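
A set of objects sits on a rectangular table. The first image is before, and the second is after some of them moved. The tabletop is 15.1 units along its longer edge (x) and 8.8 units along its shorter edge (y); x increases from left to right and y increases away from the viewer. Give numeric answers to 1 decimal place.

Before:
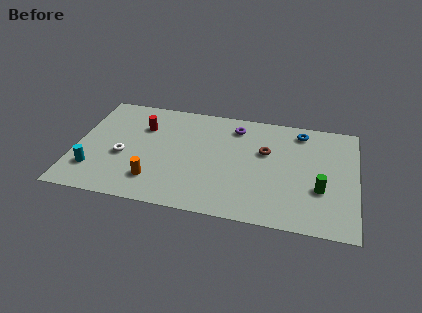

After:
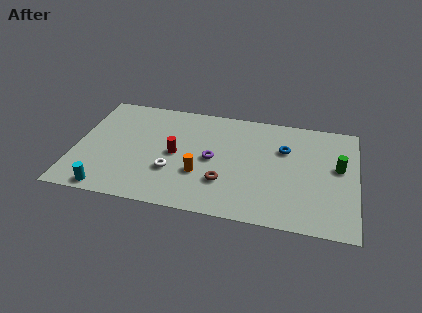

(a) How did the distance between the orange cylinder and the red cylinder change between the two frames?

-2.4

The distance was about 4.3 in the first image and 1.9 in the second, so they moved 2.4 units closer together.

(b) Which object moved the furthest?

the brown torus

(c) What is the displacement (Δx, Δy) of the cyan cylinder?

(0.9, -1.4)

The cyan cylinder started near (1.1, 2.2) and ended near (2.0, 0.8).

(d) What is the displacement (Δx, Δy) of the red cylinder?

(1.9, -1.9)

The red cylinder started near (3.5, 6.2) and ended near (5.4, 4.3).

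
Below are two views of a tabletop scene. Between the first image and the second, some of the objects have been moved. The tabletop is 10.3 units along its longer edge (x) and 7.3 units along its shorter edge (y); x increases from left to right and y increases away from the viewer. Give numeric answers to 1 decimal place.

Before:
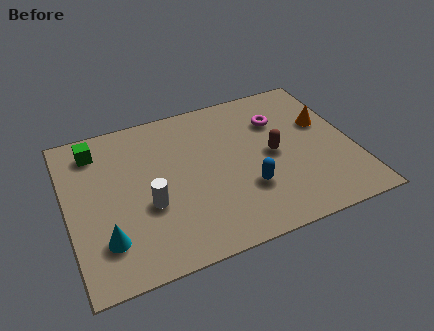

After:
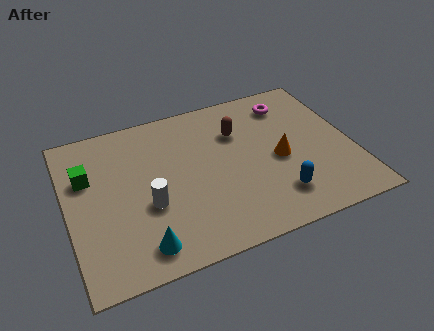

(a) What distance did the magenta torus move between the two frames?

0.9

The magenta torus was near (7.8, 5.2) before and (8.3, 5.9) after, so it travelled √(0.5² + 0.7²) ≈ 0.9 units.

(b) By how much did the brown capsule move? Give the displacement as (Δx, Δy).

(-1.1, 1.5)

The brown capsule was at about (7.4, 3.6) and moved to about (6.3, 5.1).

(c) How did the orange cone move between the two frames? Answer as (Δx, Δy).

(-1.8, -1.2)

The orange cone started near (9.4, 4.5) and ended near (7.6, 3.3).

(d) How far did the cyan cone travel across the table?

1.4

From (1.2, 1.8) to (2.4, 1.1), the cyan cone covered √(1.2² + 0.7²) ≈ 1.4 units.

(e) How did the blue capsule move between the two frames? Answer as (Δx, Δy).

(1.0, -0.7)

The blue capsule was at about (6.3, 2.3) and moved to about (7.3, 1.6).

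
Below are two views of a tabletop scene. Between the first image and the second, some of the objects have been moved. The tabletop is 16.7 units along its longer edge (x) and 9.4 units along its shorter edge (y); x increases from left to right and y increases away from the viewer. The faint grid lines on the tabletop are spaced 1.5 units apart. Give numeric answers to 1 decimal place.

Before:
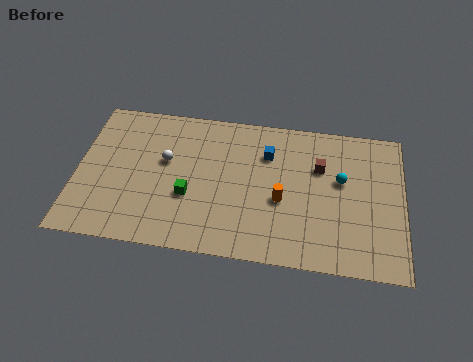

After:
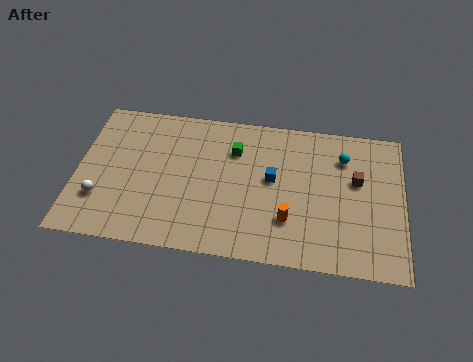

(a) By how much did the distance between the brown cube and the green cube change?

-0.8

They were about 7.2 units apart before and 6.4 after — 0.8 units closer together.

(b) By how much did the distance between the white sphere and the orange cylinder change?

+3.4

The distance was about 6.2 in the first image and 9.6 in the second, so they moved 3.4 units further apart.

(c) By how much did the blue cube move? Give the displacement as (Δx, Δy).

(0.3, -1.6)

From the two frames, the blue cube sits at roughly (9.7, 6.8) before and (10.0, 5.2) after.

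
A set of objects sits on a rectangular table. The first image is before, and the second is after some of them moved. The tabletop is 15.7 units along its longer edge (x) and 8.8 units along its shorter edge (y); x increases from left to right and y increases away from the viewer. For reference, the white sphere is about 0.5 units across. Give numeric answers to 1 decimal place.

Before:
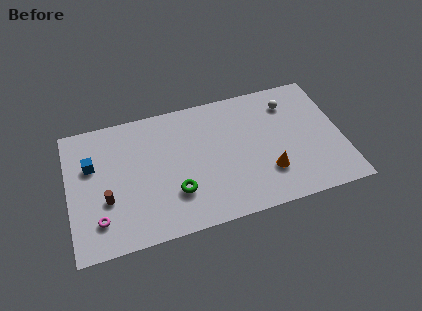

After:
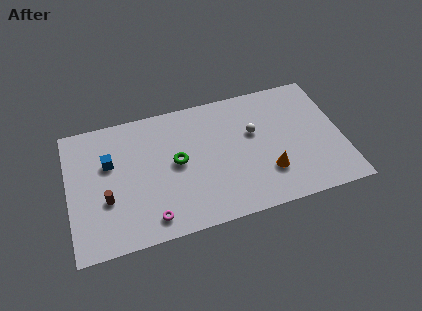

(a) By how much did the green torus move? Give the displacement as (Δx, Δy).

(0.2, 2.0)

The green torus was at about (6.0, 2.6) and moved to about (6.2, 4.6).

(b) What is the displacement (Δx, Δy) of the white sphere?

(-2.2, -1.5)

From the two frames, the white sphere sits at roughly (12.9, 6.9) before and (10.7, 5.4) after.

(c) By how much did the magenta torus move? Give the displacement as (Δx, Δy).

(2.9, -0.7)

From the two frames, the magenta torus sits at roughly (1.6, 2.0) before and (4.5, 1.3) after.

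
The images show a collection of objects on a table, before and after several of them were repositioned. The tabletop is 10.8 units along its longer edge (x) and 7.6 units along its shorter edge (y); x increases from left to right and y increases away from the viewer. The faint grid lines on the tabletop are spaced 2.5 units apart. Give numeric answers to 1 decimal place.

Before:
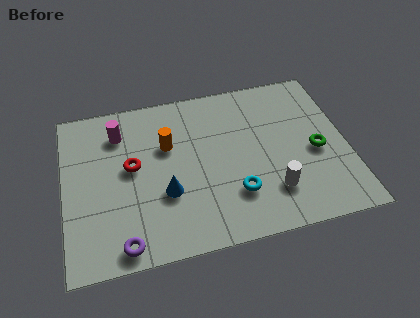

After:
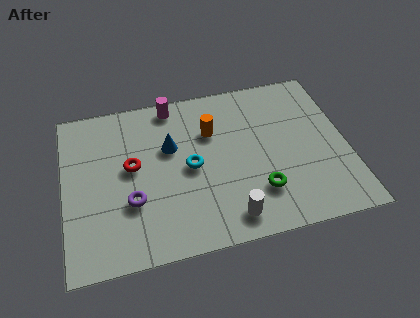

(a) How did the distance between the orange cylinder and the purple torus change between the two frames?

-0.4

Before: roughly 4.5 units apart; after: 4.1. That's 0.4 units closer together.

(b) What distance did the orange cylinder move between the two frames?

1.7

From (4.0, 4.9) to (5.7, 5.2), the orange cylinder covered √(1.7² + 0.3²) ≈ 1.7 units.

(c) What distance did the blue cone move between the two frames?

2.1

The blue cone was near (3.8, 2.7) before and (4.1, 4.8) after, so it travelled √(0.3² + 2.1²) ≈ 2.1 units.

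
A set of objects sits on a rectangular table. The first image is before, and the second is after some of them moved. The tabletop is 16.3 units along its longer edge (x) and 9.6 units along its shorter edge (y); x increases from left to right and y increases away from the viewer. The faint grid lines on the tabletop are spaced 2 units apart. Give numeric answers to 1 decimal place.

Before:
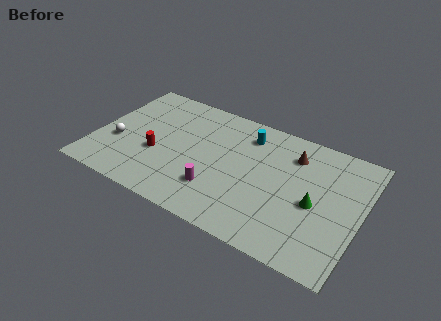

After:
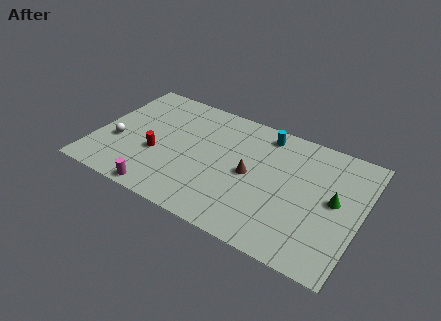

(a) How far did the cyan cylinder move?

1.2

The cyan cylinder moved from about (9.0, 7.7) to (10.0, 8.3), a distance of √(1.0² + 0.6²) ≈ 1.2.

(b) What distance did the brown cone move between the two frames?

3.5

The brown cone was near (11.9, 7.4) before and (9.6, 4.7) after, so it travelled √(2.3² + 2.7²) ≈ 3.5 units.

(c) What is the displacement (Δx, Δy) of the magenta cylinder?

(-3.2, -1.8)

From the two frames, the magenta cylinder sits at roughly (7.8, 2.6) before and (4.6, 0.8) after.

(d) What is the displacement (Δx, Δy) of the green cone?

(1.1, 0.8)

From the two frames, the green cone sits at roughly (13.6, 4.3) before and (14.7, 5.1) after.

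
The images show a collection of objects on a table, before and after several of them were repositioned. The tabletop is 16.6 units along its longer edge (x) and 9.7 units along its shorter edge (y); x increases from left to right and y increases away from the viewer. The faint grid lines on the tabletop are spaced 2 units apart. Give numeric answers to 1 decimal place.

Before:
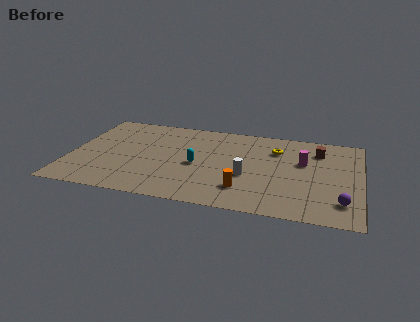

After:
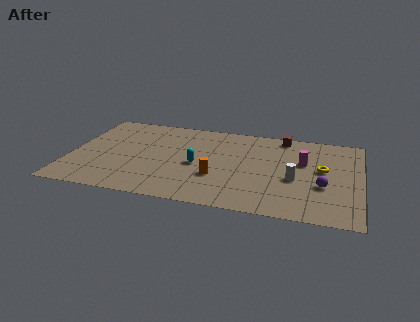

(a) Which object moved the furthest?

the yellow torus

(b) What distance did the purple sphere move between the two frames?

1.9

The purple sphere was near (15.6, 2.1) before and (14.5, 3.6) after, so it travelled √(1.1² + 1.5²) ≈ 1.9 units.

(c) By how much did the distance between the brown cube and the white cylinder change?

-0.6

Before: roughly 5.4 units apart; after: 4.8. That's 0.6 units closer together.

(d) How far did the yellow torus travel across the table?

3.2

The yellow torus was near (11.7, 7.1) before and (14.4, 5.4) after, so it travelled √(2.7² + 1.7²) ≈ 3.2 units.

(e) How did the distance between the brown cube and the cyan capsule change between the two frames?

-1.1

Before: roughly 7.5 units apart; after: 6.4. That's 1.1 units closer together.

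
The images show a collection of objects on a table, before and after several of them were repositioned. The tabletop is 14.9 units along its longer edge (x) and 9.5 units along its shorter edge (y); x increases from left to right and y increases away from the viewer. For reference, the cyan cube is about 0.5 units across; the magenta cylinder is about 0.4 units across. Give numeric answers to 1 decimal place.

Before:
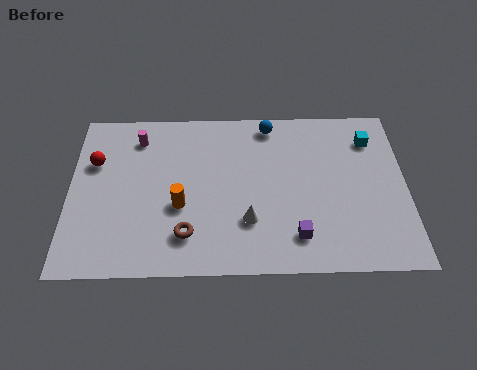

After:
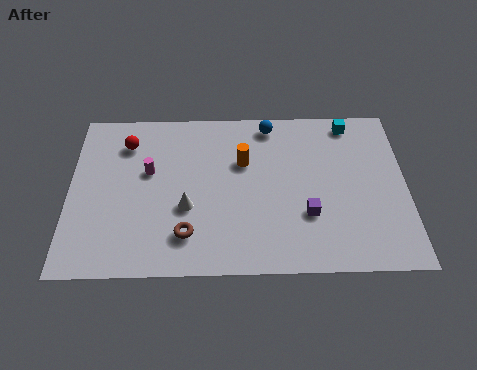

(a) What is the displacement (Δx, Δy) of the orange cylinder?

(2.8, 2.5)

From the two frames, the orange cylinder sits at roughly (4.9, 3.7) before and (7.7, 6.2) after.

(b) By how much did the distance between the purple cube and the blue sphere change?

-1.1

The distance was about 6.6 in the first image and 5.5 in the second, so they moved 1.1 units closer together.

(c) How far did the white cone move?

2.8

From (7.9, 2.8) to (5.2, 3.6), the white cone covered √(2.7² + 0.8²) ≈ 2.8 units.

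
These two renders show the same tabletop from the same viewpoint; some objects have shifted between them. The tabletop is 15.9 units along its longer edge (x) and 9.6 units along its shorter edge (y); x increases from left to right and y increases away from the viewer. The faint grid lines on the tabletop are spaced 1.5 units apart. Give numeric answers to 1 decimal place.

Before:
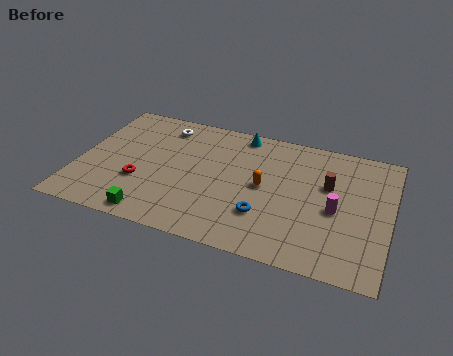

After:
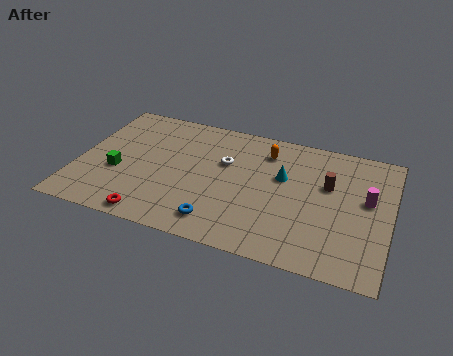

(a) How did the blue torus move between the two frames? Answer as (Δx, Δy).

(-2.2, -1.2)

The blue torus was at about (9.7, 2.8) and moved to about (7.5, 1.6).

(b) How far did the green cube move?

3.4

The green cube was near (4.2, 1.0) before and (2.1, 3.7) after, so it travelled √(2.1² + 2.7²) ≈ 3.4 units.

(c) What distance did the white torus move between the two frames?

3.9

From (4.0, 8.0) to (7.4, 6.1), the white torus covered √(3.4² + 1.9²) ≈ 3.9 units.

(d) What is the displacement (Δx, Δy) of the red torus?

(0.9, -2.4)

From the two frames, the red torus sits at roughly (3.3, 3.3) before and (4.2, 0.9) after.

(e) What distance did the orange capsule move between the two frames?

2.7

The orange capsule was near (9.5, 4.9) before and (9.4, 7.6) after, so it travelled √(0.1² + 2.7²) ≈ 2.7 units.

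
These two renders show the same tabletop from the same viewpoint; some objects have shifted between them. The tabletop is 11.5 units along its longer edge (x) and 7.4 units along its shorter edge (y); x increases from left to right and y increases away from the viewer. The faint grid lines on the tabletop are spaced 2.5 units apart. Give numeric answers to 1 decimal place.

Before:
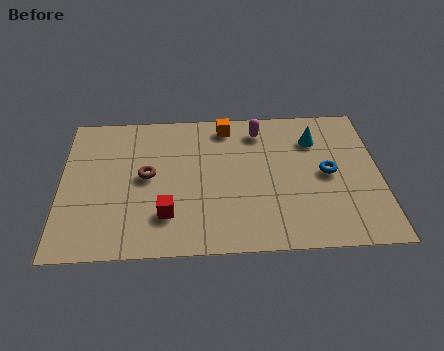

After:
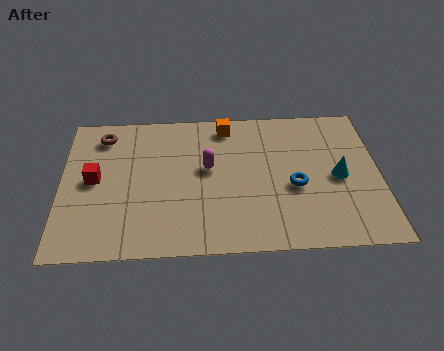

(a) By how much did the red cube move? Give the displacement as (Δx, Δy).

(-2.6, 1.9)

The red cube started near (3.8, 1.9) and ended near (1.2, 3.8).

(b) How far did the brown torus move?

2.7

The brown torus was near (3.1, 3.9) before and (1.5, 6.1) after, so it travelled √(1.6² + 2.2²) ≈ 2.7 units.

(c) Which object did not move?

the orange cube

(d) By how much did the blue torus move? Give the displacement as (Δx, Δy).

(-1.2, -0.6)

The blue torus started near (9.6, 3.7) and ended near (8.4, 3.1).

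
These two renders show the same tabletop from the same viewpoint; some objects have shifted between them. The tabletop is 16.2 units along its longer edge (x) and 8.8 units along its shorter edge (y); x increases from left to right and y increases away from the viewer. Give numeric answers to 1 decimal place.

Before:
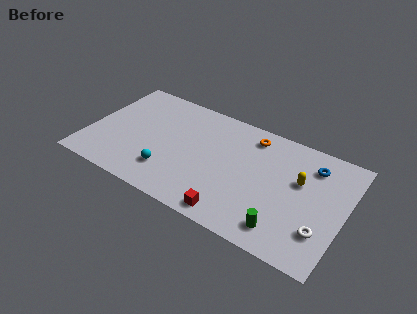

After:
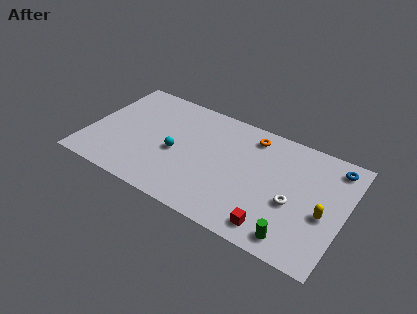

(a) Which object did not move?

the orange torus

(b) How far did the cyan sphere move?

1.7

The cyan sphere was near (5.4, 2.2) before and (5.6, 3.9) after, so it travelled √(0.2² + 1.7²) ≈ 1.7 units.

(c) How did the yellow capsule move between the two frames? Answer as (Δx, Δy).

(1.7, -1.7)

The yellow capsule started near (13.3, 5.4) and ended near (15.0, 3.7).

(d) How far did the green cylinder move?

0.8

The green cylinder moved from about (12.8, 1.5) to (13.5, 1.2), a distance of √(0.7² + 0.3²) ≈ 0.8.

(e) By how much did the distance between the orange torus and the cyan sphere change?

-1.3

The distance was about 6.9 in the first image and 5.6 in the second, so they moved 1.3 units closer together.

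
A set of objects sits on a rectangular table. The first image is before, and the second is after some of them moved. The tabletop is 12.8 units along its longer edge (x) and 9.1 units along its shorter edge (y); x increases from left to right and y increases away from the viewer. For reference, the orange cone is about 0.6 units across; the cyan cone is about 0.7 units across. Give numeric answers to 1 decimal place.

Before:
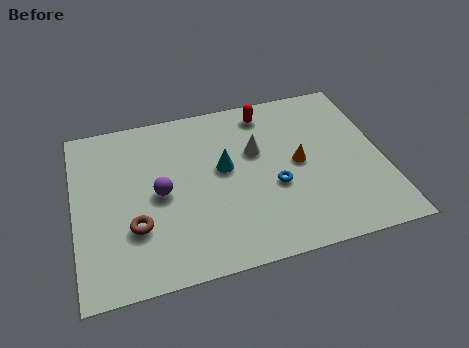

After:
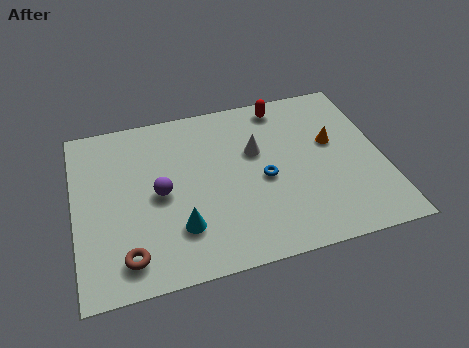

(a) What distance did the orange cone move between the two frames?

1.7

From (9.3, 4.6) to (10.8, 5.4), the orange cone covered √(1.5² + 0.8²) ≈ 1.7 units.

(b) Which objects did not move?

the purple sphere and the white cone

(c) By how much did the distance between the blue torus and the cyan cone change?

+1.5

They were about 2.5 units apart before and 4.0 after — 1.5 units further apart.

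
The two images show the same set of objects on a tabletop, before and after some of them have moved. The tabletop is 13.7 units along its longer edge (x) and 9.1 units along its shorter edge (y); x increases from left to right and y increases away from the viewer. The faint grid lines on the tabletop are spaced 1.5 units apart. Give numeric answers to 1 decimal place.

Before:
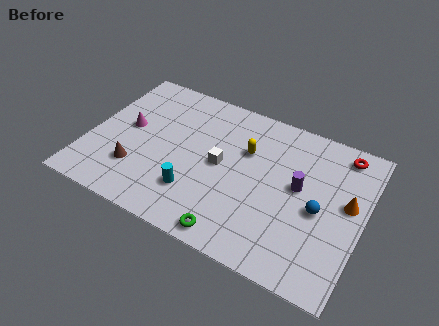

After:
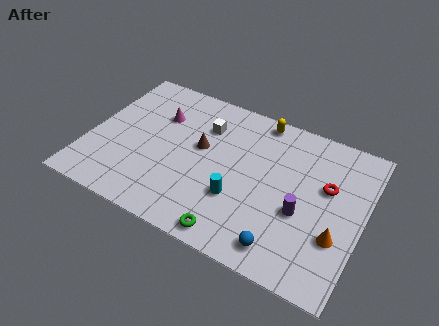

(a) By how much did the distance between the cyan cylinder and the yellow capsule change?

+1.0

Before: roughly 4.2 units apart; after: 5.2. That's 1.0 units further apart.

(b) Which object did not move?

the green torus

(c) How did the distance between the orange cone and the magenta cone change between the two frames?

-1.1

The distance was about 11.1 in the first image and 10.0 in the second, so they moved 1.1 units closer together.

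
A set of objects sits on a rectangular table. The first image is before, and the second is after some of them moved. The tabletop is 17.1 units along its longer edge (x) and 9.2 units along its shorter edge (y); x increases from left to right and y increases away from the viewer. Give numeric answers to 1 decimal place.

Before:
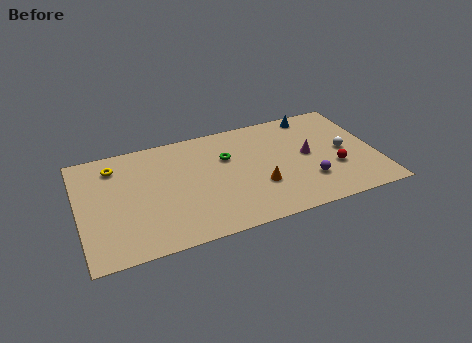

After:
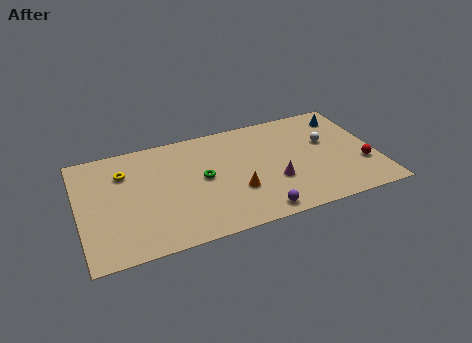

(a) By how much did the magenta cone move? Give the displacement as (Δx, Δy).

(-2.1, -1.6)

The magenta cone started near (13.2, 4.8) and ended near (11.1, 3.2).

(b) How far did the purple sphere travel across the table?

3.5

From (13.0, 2.6) to (9.9, 1.0), the purple sphere covered √(3.1² + 1.6²) ≈ 3.5 units.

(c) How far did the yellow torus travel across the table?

0.9

The yellow torus moved from about (2.2, 7.4) to (2.7, 6.7), a distance of √(0.5² + 0.7²) ≈ 0.9.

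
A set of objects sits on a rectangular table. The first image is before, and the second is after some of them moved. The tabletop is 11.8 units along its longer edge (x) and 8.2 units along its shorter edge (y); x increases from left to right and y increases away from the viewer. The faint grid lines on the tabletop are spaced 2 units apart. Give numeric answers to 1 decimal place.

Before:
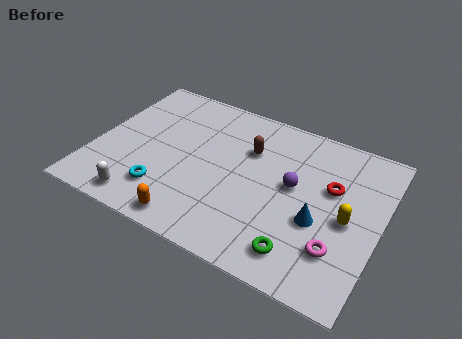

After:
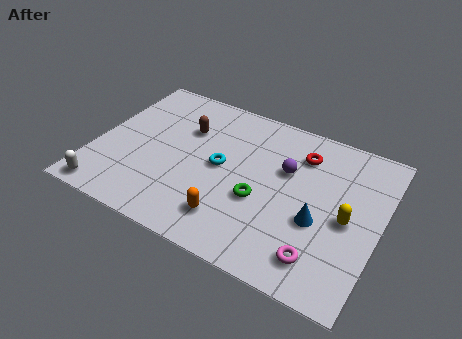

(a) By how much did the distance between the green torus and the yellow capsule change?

+0.7

Before: roughly 2.9 units apart; after: 3.6. That's 0.7 units further apart.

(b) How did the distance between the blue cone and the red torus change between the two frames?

+1.4

The distance was about 1.9 in the first image and 3.3 in the second, so they moved 1.4 units further apart.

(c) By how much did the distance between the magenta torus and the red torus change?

+2.0

The distance was about 3.0 in the first image and 5.0 in the second, so they moved 2.0 units further apart.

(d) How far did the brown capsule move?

2.7

The brown capsule moved from about (6.2, 5.6) to (3.5, 5.6), a distance of √(2.7² + 0.0²) ≈ 2.7.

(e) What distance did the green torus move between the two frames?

2.6

From (8.9, 1.4) to (7.0, 3.2), the green torus covered √(1.9² + 1.8²) ≈ 2.6 units.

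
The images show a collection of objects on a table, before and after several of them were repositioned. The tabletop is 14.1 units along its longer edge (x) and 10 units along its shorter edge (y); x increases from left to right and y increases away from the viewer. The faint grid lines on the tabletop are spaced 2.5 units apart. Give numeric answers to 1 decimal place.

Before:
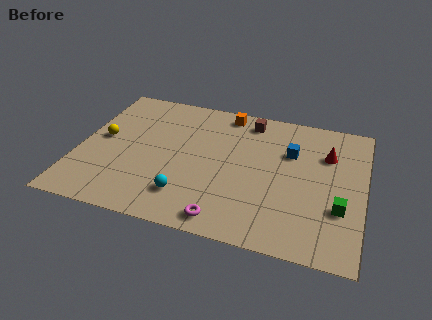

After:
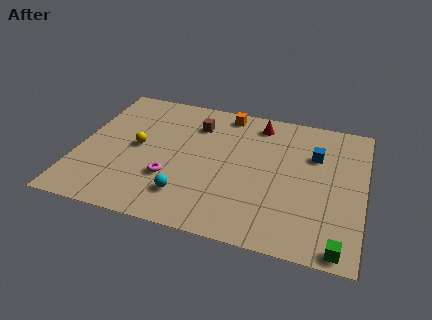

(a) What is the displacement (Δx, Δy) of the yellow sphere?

(1.8, -0.2)

The yellow sphere was at about (1.1, 5.3) and moved to about (2.9, 5.1).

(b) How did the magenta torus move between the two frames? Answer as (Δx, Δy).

(-2.9, 2.1)

The magenta torus started near (7.6, 1.1) and ended near (4.7, 3.2).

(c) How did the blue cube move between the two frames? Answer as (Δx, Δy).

(1.2, 0.1)

The blue cube was at about (10.4, 6.7) and moved to about (11.6, 6.8).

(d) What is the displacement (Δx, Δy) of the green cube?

(0.1, -2.5)

The green cube was at about (13.0, 3.3) and moved to about (13.1, 0.8).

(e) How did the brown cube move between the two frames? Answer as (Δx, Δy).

(-2.6, -1.0)

The brown cube was at about (8.2, 8.6) and moved to about (5.6, 7.6).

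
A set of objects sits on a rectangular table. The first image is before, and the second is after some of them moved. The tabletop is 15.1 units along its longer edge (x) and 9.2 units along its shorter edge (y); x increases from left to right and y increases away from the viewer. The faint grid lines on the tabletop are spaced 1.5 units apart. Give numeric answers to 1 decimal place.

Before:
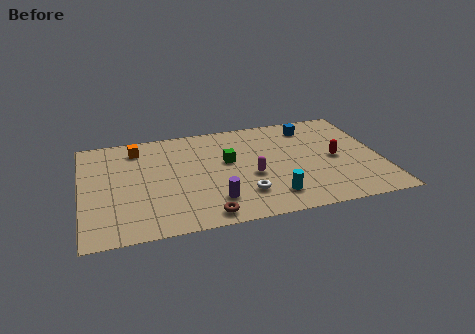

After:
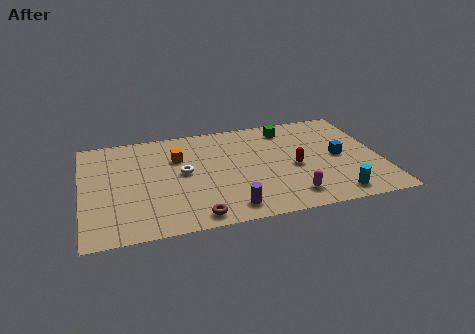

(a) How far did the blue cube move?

3.3

From (11.8, 7.6) to (13.0, 4.5), the blue cube covered √(1.2² + 3.1²) ≈ 3.3 units.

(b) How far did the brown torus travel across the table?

0.5

From (6.0, 1.0) to (5.5, 1.0), the brown torus covered √(0.5² + 0.0²) ≈ 0.5 units.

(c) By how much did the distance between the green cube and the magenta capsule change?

+4.2

They were about 1.9 units apart before and 6.1 after — 4.2 units further apart.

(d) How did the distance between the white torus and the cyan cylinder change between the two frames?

+6.8

Before: roughly 1.5 units apart; after: 8.3. That's 6.8 units further apart.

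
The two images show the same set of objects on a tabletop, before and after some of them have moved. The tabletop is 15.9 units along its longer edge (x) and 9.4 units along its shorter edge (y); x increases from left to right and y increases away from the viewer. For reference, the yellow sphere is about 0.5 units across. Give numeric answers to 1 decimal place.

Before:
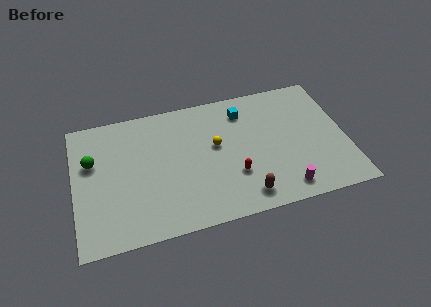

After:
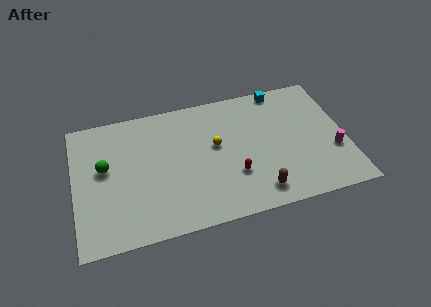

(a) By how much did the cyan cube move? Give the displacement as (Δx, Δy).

(2.3, 1.1)

The cyan cube was at about (10.1, 7.5) and moved to about (12.4, 8.6).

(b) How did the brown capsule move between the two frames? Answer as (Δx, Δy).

(0.8, 0.1)

The brown capsule was at about (9.7, 1.4) and moved to about (10.5, 1.5).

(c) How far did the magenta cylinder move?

3.7

The magenta cylinder moved from about (12.0, 1.3) to (15.1, 3.3), a distance of √(3.1² + 2.0²) ≈ 3.7.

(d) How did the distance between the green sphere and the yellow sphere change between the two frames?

-0.7

The distance was about 7.2 in the first image and 6.5 in the second, so they moved 0.7 units closer together.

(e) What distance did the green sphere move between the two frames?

0.9

The green sphere moved from about (1.1, 6.0) to (1.8, 5.4), a distance of √(0.7² + 0.6²) ≈ 0.9.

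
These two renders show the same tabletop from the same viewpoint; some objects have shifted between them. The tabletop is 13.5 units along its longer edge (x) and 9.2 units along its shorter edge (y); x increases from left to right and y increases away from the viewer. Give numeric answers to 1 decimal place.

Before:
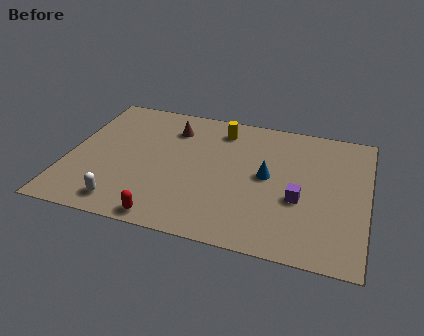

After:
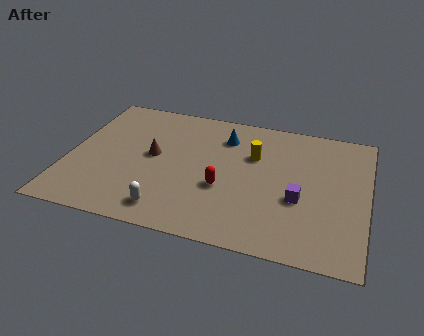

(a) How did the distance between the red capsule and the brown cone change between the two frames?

-2.7

The distance was about 6.3 in the first image and 3.6 in the second, so they moved 2.7 units closer together.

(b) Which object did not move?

the purple cube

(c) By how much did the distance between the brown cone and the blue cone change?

-1.3

They were about 5.1 units apart before and 3.8 after — 1.3 units closer together.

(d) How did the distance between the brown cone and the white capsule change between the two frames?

-2.4

They were about 6.0 units apart before and 3.6 after — 2.4 units closer together.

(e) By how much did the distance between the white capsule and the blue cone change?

-1.0

The distance was about 7.1 in the first image and 6.1 in the second, so they moved 1.0 units closer together.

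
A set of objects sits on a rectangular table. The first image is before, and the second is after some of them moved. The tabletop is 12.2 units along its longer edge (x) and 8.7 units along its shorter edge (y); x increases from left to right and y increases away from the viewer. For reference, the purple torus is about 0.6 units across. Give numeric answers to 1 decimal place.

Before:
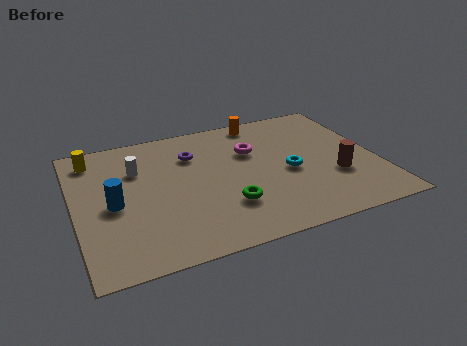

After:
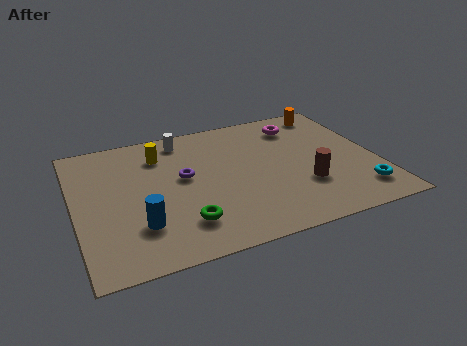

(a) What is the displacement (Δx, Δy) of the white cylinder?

(2.0, 1.5)

From the two frames, the white cylinder sits at roughly (2.6, 6.0) before and (4.6, 7.5) after.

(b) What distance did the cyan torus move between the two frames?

3.4

From (8.6, 3.9) to (11.2, 1.7), the cyan torus covered √(2.6² + 2.2²) ≈ 3.4 units.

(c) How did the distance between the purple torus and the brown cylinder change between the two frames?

-1.3

Before: roughly 6.4 units apart; after: 5.1. That's 1.3 units closer together.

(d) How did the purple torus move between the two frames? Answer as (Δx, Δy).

(-0.5, -1.4)

The purple torus started near (4.9, 6.3) and ended near (4.4, 4.9).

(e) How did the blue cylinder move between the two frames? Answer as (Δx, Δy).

(0.9, -1.6)

The blue cylinder started near (1.5, 4.0) and ended near (2.4, 2.4).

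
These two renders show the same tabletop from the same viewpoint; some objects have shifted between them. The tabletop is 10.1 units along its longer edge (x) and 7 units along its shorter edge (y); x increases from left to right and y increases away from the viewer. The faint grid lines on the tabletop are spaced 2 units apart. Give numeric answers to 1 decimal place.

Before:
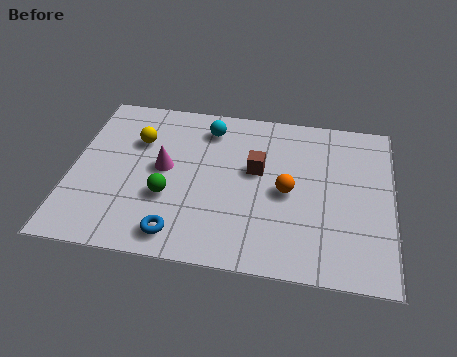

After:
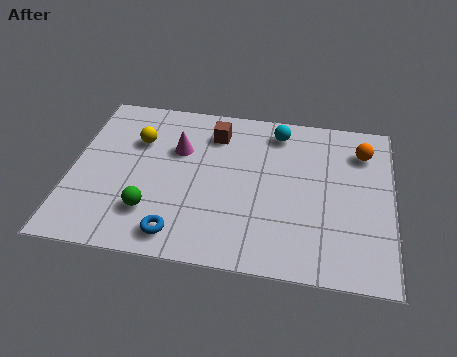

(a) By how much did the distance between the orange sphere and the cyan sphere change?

-0.8

The distance was about 3.5 in the first image and 2.7 in the second, so they moved 0.8 units closer together.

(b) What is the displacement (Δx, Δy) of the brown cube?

(-1.4, 1.4)

The brown cube was at about (5.8, 4.1) and moved to about (4.4, 5.5).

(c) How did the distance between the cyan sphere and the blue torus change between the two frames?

+0.9

Before: roughly 4.8 units apart; after: 5.7. That's 0.9 units further apart.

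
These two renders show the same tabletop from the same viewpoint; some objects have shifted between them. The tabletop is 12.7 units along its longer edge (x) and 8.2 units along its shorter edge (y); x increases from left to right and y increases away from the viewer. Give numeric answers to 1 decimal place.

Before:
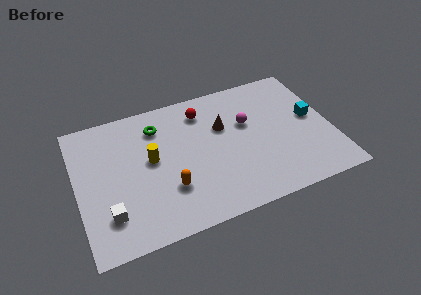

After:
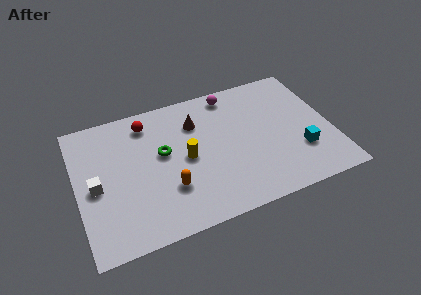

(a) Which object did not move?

the orange capsule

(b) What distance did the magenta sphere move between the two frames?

2.2

The magenta sphere moved from about (8.6, 5.1) to (8.0, 7.2), a distance of √(0.6² + 2.1²) ≈ 2.2.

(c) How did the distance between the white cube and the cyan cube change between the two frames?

-0.5

They were about 10.7 units apart before and 10.2 after — 0.5 units closer together.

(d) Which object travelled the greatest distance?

the red sphere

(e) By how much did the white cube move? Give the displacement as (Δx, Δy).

(-0.5, 1.8)

The white cube was at about (1.4, 2.0) and moved to about (0.9, 3.8).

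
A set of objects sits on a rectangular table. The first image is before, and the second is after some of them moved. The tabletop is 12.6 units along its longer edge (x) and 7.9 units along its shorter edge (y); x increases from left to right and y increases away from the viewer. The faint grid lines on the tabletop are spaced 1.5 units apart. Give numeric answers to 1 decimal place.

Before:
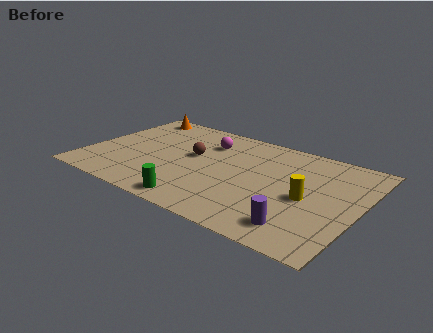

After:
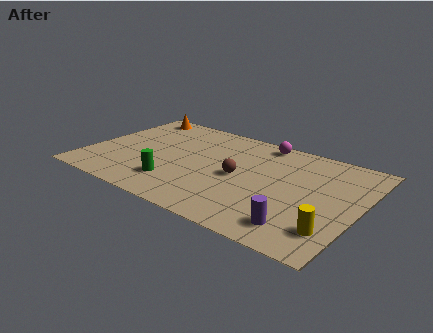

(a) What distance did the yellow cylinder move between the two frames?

2.3

The yellow cylinder was near (10.3, 3.6) before and (11.7, 1.8) after, so it travelled √(1.4² + 1.8²) ≈ 2.3 units.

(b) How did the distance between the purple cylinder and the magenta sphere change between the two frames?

-0.5

The distance was about 6.8 in the first image and 6.3 in the second, so they moved 0.5 units closer together.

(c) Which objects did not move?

the orange cone and the purple cylinder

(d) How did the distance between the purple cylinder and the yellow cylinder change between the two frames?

-0.7

They were about 2.2 units apart before and 1.5 after — 0.7 units closer together.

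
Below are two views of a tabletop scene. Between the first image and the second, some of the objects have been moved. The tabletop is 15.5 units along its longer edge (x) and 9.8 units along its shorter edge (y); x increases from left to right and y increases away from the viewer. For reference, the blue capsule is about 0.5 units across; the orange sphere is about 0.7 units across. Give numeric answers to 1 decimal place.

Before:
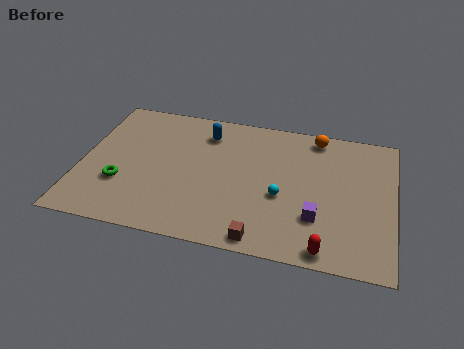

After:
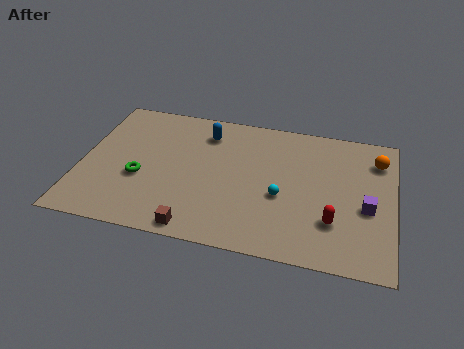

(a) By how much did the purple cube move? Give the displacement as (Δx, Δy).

(2.4, 1.2)

The purple cube was at about (11.8, 2.9) and moved to about (14.2, 4.1).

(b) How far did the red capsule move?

1.9

The red capsule moved from about (12.3, 0.9) to (12.6, 2.8), a distance of √(0.3² + 1.9²) ≈ 1.9.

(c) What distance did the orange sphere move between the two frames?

3.3

The orange sphere moved from about (11.5, 8.7) to (14.6, 7.6), a distance of √(3.1² + 1.1²) ≈ 3.3.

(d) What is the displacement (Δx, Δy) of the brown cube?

(-3.2, 0.0)

The brown cube started near (9.2, 0.9) and ended near (6.0, 0.9).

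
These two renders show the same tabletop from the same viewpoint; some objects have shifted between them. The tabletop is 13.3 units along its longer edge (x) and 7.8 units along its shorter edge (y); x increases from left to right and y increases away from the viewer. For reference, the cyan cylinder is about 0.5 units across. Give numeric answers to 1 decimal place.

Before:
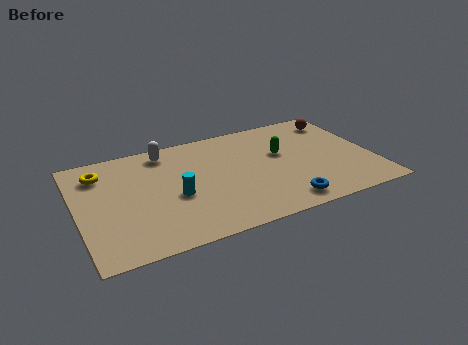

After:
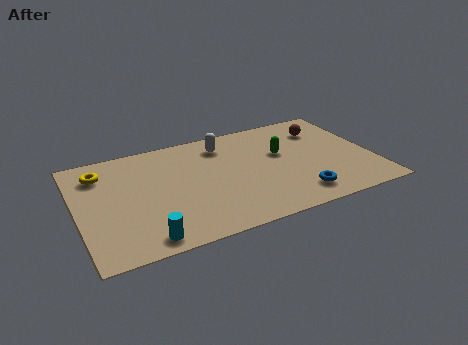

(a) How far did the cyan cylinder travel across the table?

2.9

From (4.3, 3.3) to (2.7, 0.9), the cyan cylinder covered √(1.6² + 2.4²) ≈ 2.9 units.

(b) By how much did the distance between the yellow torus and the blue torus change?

+0.4

The distance was about 9.2 in the first image and 9.6 in the second, so they moved 0.4 units further apart.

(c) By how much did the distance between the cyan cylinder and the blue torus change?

+1.8

Before: roughly 5.1 units apart; after: 6.9. That's 1.8 units further apart.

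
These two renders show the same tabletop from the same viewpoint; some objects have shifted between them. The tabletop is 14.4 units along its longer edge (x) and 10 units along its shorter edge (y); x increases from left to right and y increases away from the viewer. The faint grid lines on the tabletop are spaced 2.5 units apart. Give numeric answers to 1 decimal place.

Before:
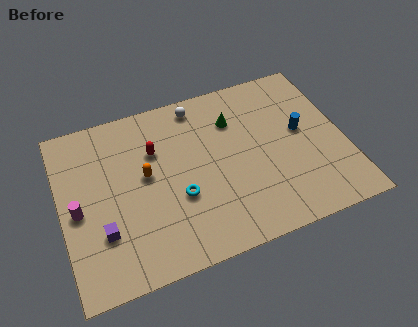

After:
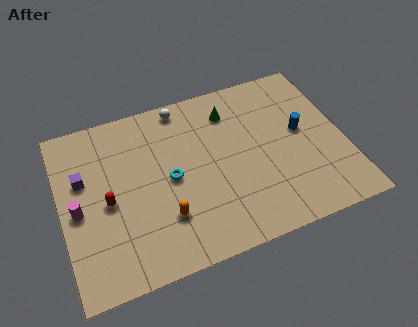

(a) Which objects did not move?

the blue cylinder and the magenta cylinder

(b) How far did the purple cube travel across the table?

3.4

From (1.9, 3.0) to (1.2, 6.3), the purple cube covered √(0.7² + 3.3²) ≈ 3.4 units.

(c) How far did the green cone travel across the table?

0.6

From (9.0, 7.3) to (8.9, 7.9), the green cone covered √(0.1² + 0.6²) ≈ 0.6 units.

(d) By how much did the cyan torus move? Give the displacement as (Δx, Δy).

(-0.3, 1.2)

From the two frames, the cyan torus sits at roughly (5.8, 3.7) before and (5.5, 4.9) after.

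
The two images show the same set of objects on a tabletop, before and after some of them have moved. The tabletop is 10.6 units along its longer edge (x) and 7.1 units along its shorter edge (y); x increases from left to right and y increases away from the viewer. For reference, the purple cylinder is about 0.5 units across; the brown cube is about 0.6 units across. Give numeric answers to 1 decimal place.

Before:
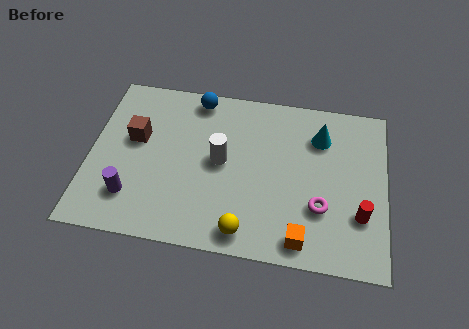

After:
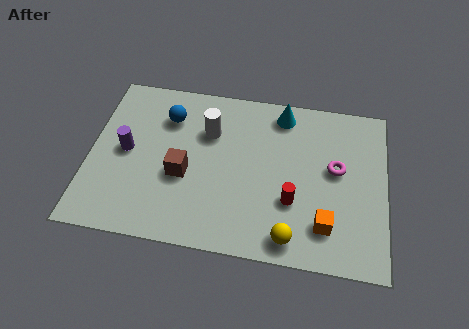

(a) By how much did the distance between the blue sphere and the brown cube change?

-0.5

Before: roughly 3.0 units apart; after: 2.5. That's 0.5 units closer together.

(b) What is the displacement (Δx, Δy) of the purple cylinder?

(-0.3, 1.9)

From the two frames, the purple cylinder sits at roughly (1.6, 1.7) before and (1.3, 3.6) after.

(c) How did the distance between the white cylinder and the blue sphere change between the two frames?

-1.2

Before: roughly 2.8 units apart; after: 1.6. That's 1.2 units closer together.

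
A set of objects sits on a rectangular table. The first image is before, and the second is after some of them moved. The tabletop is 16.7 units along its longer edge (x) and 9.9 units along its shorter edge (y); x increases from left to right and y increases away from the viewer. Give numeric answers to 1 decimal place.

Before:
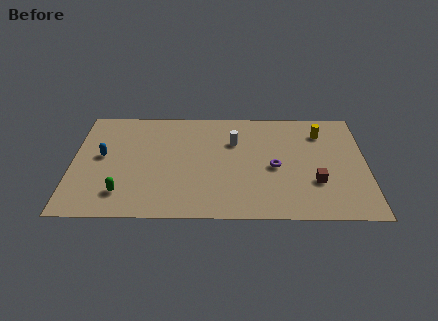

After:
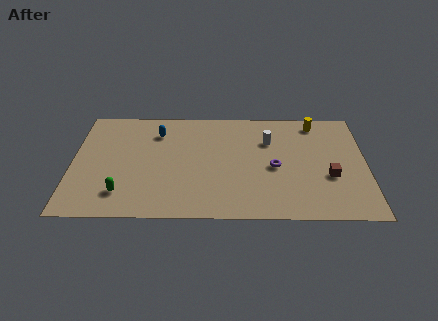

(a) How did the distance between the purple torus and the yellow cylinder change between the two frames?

+0.6

The distance was about 4.2 in the first image and 4.8 in the second, so they moved 0.6 units further apart.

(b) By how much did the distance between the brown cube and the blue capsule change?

-1.8

The distance was about 12.3 in the first image and 10.5 in the second, so they moved 1.8 units closer together.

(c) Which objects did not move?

the purple torus and the green capsule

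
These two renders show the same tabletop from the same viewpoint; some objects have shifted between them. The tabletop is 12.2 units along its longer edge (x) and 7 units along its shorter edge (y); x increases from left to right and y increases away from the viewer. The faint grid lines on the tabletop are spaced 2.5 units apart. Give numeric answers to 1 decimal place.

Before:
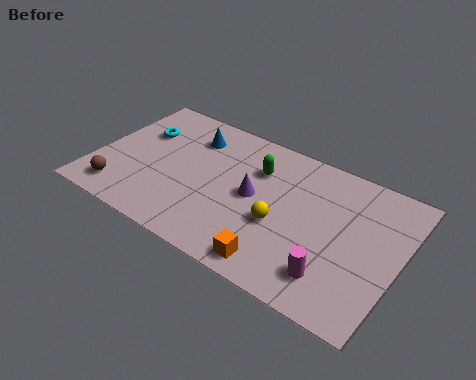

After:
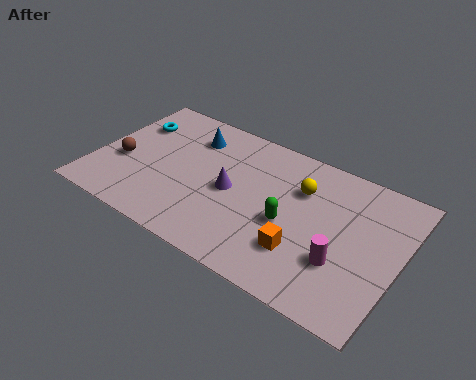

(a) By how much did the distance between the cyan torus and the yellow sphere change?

+0.6

Before: roughly 6.4 units apart; after: 7.0. That's 0.6 units further apart.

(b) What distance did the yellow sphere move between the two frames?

2.2

From (7.6, 2.8) to (8.1, 4.9), the yellow sphere covered √(0.5² + 2.1²) ≈ 2.2 units.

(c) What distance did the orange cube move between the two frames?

1.4

From (7.8, 0.9) to (8.6, 2.0), the orange cube covered √(0.8² + 1.1²) ≈ 1.4 units.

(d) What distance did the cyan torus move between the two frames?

0.5

From (1.5, 4.7) to (1.1, 5.0), the cyan torus covered √(0.4² + 0.3²) ≈ 0.5 units.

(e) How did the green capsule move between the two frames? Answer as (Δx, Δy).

(1.6, -2.0)

The green capsule started near (6.3, 5.0) and ended near (7.9, 3.0).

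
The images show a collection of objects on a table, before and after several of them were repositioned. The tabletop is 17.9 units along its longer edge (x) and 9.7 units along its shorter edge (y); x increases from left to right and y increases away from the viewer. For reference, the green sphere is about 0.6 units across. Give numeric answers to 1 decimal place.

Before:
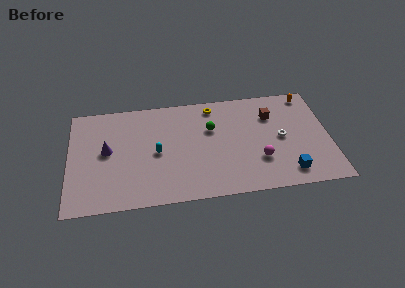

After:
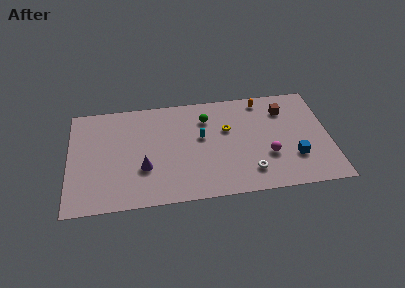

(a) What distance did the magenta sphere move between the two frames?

0.7

From (13.0, 3.0) to (13.6, 3.3), the magenta sphere covered √(0.6² + 0.3²) ≈ 0.7 units.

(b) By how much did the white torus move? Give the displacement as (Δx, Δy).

(-2.3, -2.8)

The white torus was at about (14.6, 4.8) and moved to about (12.3, 2.0).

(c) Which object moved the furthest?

the white torus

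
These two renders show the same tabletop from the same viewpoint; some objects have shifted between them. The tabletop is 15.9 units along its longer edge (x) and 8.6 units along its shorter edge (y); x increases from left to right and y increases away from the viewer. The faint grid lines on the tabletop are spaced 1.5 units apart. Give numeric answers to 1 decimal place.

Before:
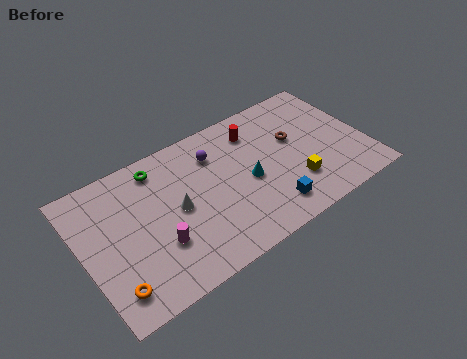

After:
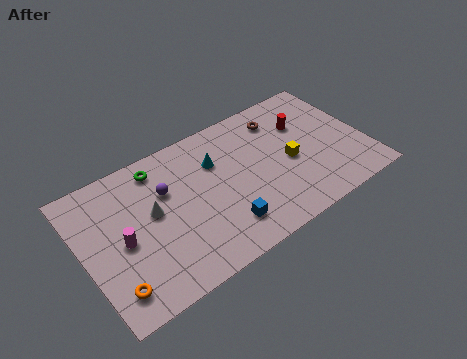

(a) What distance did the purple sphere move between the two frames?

3.0

From (7.7, 6.5) to (4.8, 5.7), the purple sphere covered √(2.9² + 0.8²) ≈ 3.0 units.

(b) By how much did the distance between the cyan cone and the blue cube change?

+1.7

Before: roughly 2.4 units apart; after: 4.1. That's 1.7 units further apart.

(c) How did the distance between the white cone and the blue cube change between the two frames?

-1.0

The distance was about 5.5 in the first image and 4.5 in the second, so they moved 1.0 units closer together.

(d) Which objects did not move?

the orange torus and the green torus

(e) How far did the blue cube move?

2.6

From (10.0, 1.6) to (7.4, 1.9), the blue cube covered √(2.6² + 0.3²) ≈ 2.6 units.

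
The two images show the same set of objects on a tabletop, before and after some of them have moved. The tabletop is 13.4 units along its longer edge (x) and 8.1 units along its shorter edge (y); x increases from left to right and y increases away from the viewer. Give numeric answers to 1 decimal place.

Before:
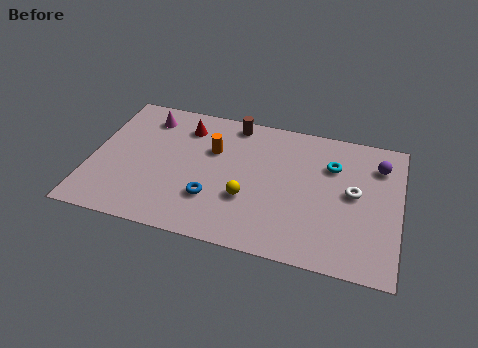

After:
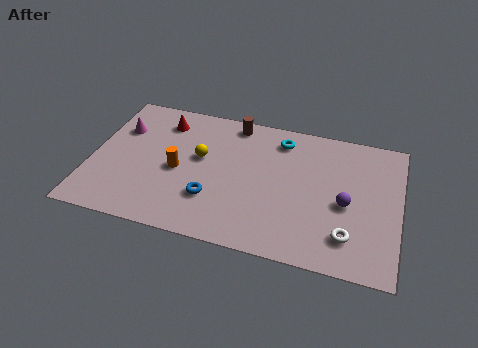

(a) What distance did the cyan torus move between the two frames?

2.5

The cyan torus was near (10.4, 5.7) before and (8.1, 6.7) after, so it travelled √(2.3² + 1.0²) ≈ 2.5 units.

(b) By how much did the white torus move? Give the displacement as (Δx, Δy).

(-0.1, -2.5)

The white torus started near (11.4, 4.3) and ended near (11.3, 1.8).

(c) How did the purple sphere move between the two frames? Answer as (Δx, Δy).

(-1.3, -2.6)

The purple sphere started near (12.4, 6.2) and ended near (11.1, 3.6).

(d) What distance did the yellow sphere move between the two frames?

2.9

The yellow sphere was near (6.9, 2.8) before and (4.7, 4.7) after, so it travelled √(2.2² + 1.9²) ≈ 2.9 units.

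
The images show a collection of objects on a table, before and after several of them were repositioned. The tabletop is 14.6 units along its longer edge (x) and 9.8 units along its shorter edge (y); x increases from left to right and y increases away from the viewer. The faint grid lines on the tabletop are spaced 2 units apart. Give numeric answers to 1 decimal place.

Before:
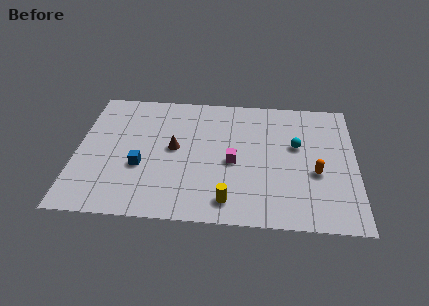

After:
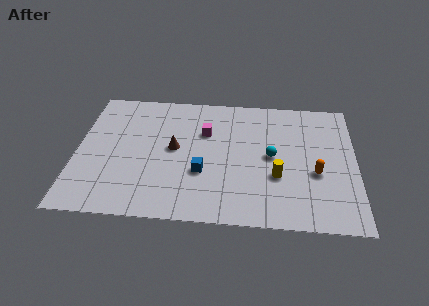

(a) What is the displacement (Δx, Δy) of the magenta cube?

(-1.5, 2.2)

The magenta cube started near (8.2, 4.4) and ended near (6.7, 6.6).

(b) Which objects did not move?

the brown cone and the orange capsule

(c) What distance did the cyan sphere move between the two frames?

1.6

The cyan sphere moved from about (11.5, 5.9) to (10.2, 5.0), a distance of √(1.3² + 0.9²) ≈ 1.6.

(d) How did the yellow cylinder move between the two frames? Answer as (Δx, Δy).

(2.5, 2.0)

From the two frames, the yellow cylinder sits at roughly (8.0, 1.5) before and (10.5, 3.5) after.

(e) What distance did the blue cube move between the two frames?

3.2

The blue cube was near (3.4, 3.7) before and (6.6, 3.5) after, so it travelled √(3.2² + 0.2²) ≈ 3.2 units.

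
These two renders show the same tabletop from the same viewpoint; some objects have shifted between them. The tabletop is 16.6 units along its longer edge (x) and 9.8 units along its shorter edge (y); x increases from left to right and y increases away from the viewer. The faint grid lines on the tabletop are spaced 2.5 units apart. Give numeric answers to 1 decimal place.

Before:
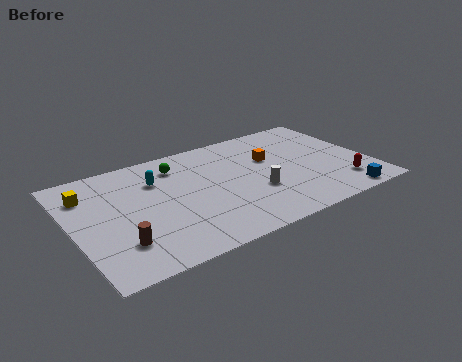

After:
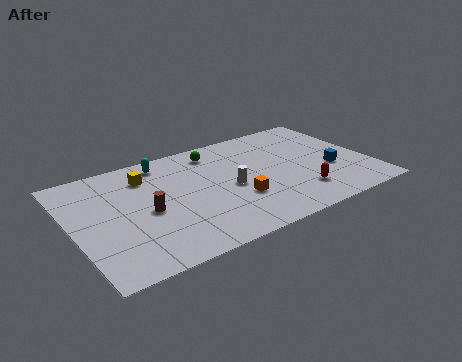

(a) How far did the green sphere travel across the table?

2.2

The green sphere moved from about (6.2, 7.8) to (8.4, 8.2), a distance of √(2.2² + 0.4²) ≈ 2.2.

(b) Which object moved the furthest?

the orange cube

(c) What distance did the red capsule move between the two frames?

2.4

From (14.7, 2.1) to (12.3, 2.3), the red capsule covered √(2.4² + 0.2²) ≈ 2.4 units.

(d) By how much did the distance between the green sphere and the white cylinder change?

-2.0

The distance was about 5.7 in the first image and 3.7 in the second, so they moved 2.0 units closer together.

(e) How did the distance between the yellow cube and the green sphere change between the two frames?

-1.1

The distance was about 5.1 in the first image and 4.0 in the second, so they moved 1.1 units closer together.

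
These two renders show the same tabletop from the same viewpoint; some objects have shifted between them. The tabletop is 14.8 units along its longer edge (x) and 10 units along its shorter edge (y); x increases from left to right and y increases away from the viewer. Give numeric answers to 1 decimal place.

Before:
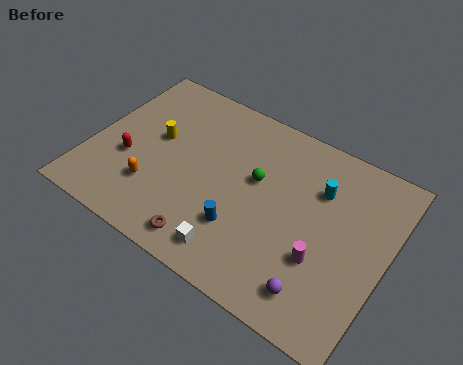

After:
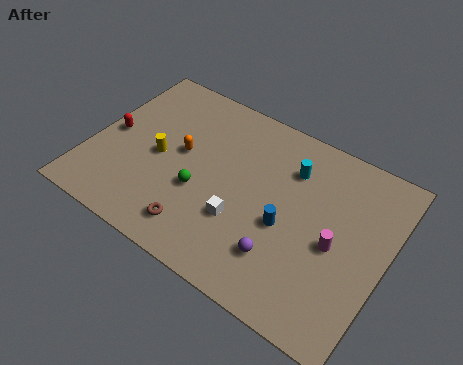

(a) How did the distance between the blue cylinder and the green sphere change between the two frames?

+1.3

They were about 3.0 units apart before and 4.3 after — 1.3 units further apart.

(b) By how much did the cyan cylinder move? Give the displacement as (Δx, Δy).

(-1.5, 0.4)

The cyan cylinder was at about (11.2, 7.0) and moved to about (9.7, 7.4).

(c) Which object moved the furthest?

the green sphere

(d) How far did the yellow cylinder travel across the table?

1.0

From (3.1, 5.7) to (3.4, 4.7), the yellow cylinder covered √(0.3² + 1.0²) ≈ 1.0 units.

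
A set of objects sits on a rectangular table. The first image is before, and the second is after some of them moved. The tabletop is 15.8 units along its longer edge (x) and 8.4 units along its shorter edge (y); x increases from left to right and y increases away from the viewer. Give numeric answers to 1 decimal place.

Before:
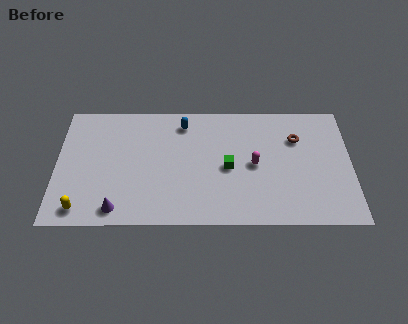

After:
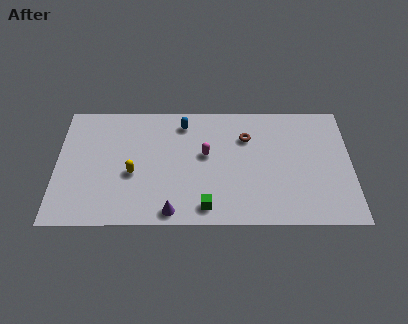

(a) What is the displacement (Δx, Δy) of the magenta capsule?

(-2.6, 0.7)

The magenta capsule was at about (10.6, 4.1) and moved to about (8.0, 4.8).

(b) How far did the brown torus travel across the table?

2.7

The brown torus moved from about (12.9, 5.9) to (10.2, 6.0), a distance of √(2.7² + 0.1²) ≈ 2.7.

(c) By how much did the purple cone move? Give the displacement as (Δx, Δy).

(2.9, -0.2)

The purple cone started near (3.3, 1.1) and ended near (6.2, 0.9).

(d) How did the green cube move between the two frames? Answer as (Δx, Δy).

(-1.2, -2.7)

The green cube started near (9.2, 3.9) and ended near (8.0, 1.2).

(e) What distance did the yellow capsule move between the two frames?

3.6

The yellow capsule moved from about (1.4, 1.1) to (4.1, 3.5), a distance of √(2.7² + 2.4²) ≈ 3.6.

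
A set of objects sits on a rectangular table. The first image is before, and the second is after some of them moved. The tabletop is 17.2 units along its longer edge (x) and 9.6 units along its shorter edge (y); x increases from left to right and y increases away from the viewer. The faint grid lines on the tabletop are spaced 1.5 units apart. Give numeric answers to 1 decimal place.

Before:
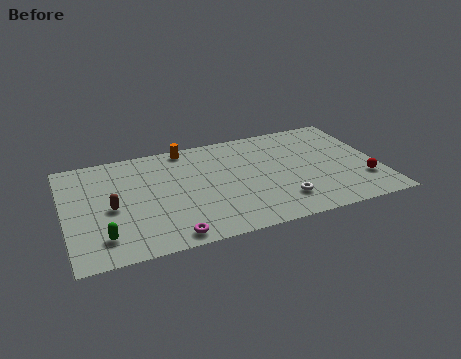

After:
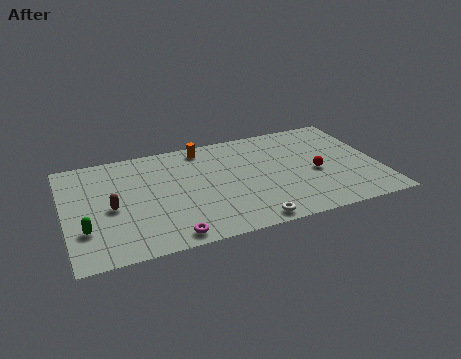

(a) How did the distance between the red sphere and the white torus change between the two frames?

+0.6

They were about 4.6 units apart before and 5.2 after — 0.6 units further apart.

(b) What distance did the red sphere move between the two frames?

2.9

The red sphere was near (16.2, 2.7) before and (13.7, 4.2) after, so it travelled √(2.5² + 1.5²) ≈ 2.9 units.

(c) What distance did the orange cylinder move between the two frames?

0.9

The orange cylinder moved from about (6.9, 8.7) to (7.8, 8.4), a distance of √(0.9² + 0.3²) ≈ 0.9.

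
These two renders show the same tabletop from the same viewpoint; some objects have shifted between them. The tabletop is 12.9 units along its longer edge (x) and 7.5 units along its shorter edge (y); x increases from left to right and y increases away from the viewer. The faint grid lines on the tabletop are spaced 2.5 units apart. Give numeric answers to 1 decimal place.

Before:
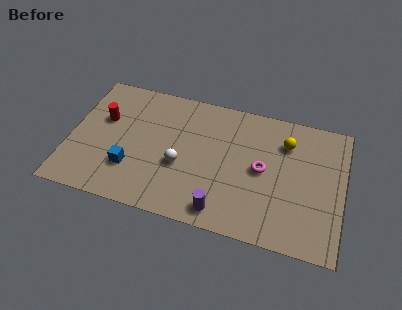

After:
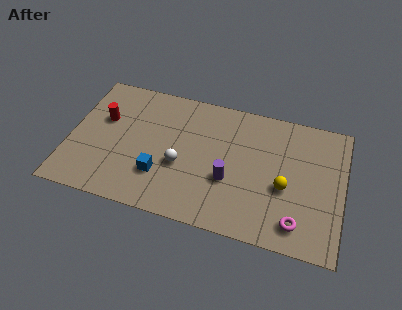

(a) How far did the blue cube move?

1.4

The blue cube moved from about (3.0, 2.2) to (4.4, 2.2), a distance of √(1.4² + 0.0²) ≈ 1.4.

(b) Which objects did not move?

the white sphere and the red cylinder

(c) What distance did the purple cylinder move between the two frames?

1.8

The purple cylinder moved from about (7.4, 1.0) to (7.6, 2.8), a distance of √(0.2² + 1.8²) ≈ 1.8.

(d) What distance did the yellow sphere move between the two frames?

2.5

From (10.1, 5.6) to (10.2, 3.1), the yellow sphere covered √(0.1² + 2.5²) ≈ 2.5 units.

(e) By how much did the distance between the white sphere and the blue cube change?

-1.2

Before: roughly 2.4 units apart; after: 1.2. That's 1.2 units closer together.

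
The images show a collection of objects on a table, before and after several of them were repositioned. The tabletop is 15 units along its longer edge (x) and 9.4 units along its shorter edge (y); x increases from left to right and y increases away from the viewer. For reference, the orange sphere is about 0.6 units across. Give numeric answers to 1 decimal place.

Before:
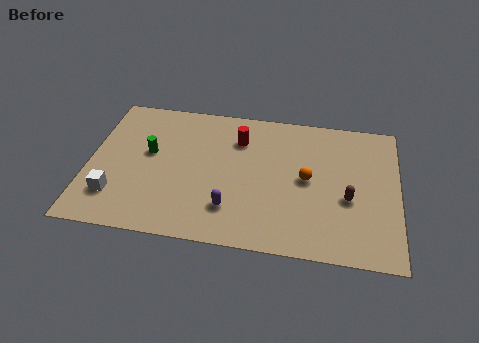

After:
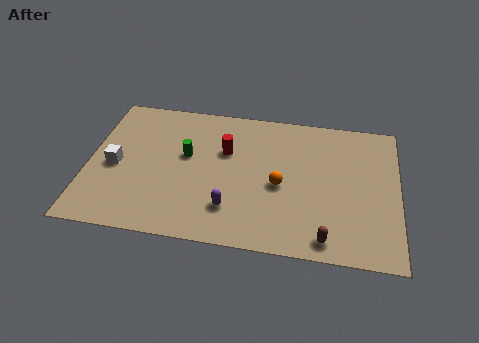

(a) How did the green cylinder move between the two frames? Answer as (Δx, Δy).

(1.8, 0.1)

The green cylinder was at about (2.9, 5.4) and moved to about (4.7, 5.5).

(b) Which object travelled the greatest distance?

the brown capsule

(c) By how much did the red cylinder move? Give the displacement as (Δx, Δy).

(-0.6, -0.9)

The red cylinder was at about (7.2, 7.0) and moved to about (6.6, 6.1).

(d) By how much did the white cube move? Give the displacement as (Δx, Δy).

(-0.1, 2.0)

From the two frames, the white cube sits at roughly (1.4, 2.3) before and (1.3, 4.3) after.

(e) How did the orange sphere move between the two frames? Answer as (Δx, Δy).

(-1.3, -0.6)

From the two frames, the orange sphere sits at roughly (10.6, 4.8) before and (9.3, 4.2) after.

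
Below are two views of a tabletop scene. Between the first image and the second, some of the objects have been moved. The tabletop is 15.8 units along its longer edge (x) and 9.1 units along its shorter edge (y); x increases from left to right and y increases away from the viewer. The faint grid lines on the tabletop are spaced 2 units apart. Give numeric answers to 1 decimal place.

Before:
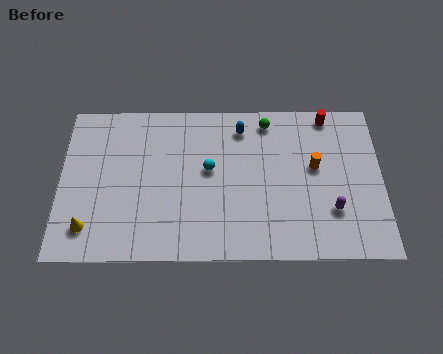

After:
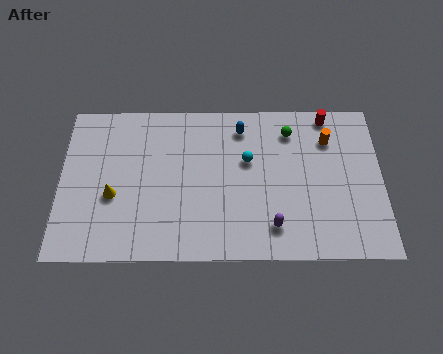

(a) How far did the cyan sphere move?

2.0

The cyan sphere moved from about (7.3, 5.1) to (9.2, 5.6), a distance of √(1.9² + 0.5²) ≈ 2.0.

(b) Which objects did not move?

the blue capsule and the red cylinder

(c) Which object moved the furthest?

the purple capsule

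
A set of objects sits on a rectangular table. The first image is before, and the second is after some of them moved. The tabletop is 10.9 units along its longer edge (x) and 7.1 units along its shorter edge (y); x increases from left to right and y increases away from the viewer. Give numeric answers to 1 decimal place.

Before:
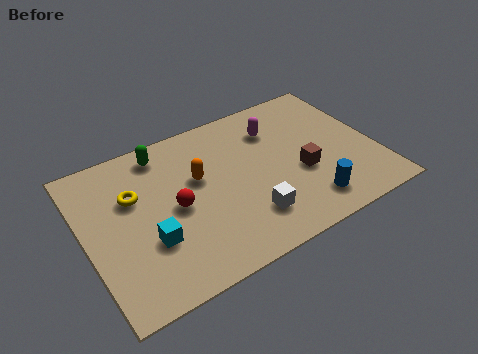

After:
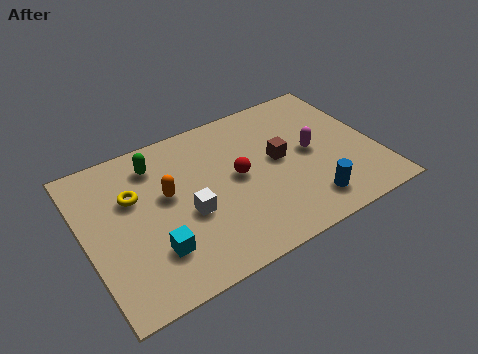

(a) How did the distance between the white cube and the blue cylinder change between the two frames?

+2.4

They were about 2.2 units apart before and 4.6 after — 2.4 units further apart.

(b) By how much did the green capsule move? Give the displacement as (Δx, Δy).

(-0.3, -0.4)

The green capsule started near (3.2, 6.1) and ended near (2.9, 5.7).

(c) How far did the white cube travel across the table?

2.4

The white cube was near (5.8, 1.7) before and (3.7, 2.9) after, so it travelled √(2.1² + 1.2²) ≈ 2.4 units.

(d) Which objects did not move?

the yellow torus and the blue cylinder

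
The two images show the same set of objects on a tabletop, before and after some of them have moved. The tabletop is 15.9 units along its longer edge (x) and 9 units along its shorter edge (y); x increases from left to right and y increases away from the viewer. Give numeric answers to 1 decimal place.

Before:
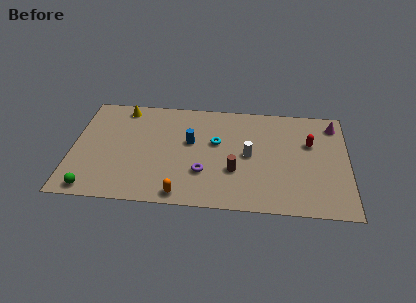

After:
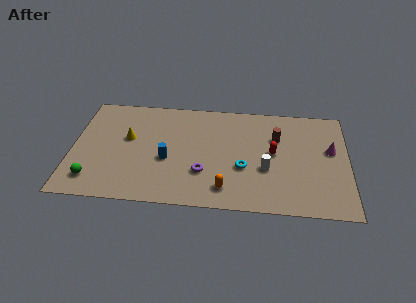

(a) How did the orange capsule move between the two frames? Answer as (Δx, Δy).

(2.5, 0.7)

From the two frames, the orange capsule sits at roughly (6.4, 0.9) before and (8.9, 1.6) after.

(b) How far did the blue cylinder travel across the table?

2.1

From (6.8, 5.3) to (5.5, 3.7), the blue cylinder covered √(1.3² + 1.6²) ≈ 2.1 units.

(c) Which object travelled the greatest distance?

the brown cylinder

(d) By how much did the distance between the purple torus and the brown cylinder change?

+3.5

The distance was about 1.8 in the first image and 5.3 in the second, so they moved 3.5 units further apart.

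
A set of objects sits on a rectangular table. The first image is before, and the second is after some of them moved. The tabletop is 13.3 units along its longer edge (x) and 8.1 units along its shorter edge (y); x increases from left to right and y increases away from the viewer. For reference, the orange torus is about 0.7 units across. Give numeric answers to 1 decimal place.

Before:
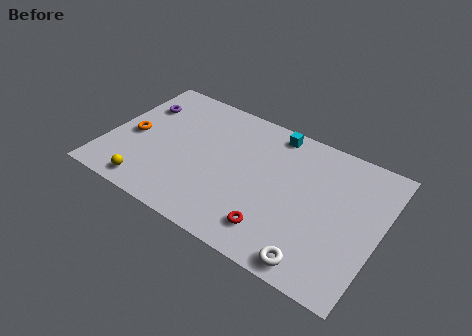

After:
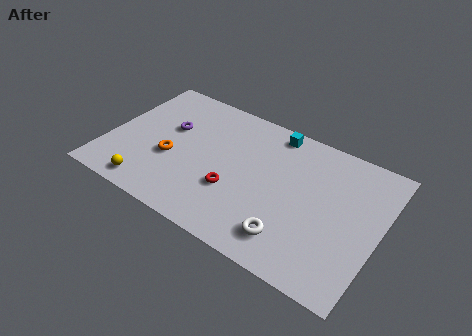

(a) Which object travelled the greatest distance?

the red torus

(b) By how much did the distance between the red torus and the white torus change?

+1.0

Before: roughly 2.2 units apart; after: 3.2. That's 1.0 units further apart.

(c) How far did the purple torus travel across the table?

1.8

The purple torus moved from about (1.2, 5.8) to (2.8, 5.0), a distance of √(1.6² + 0.8²) ≈ 1.8.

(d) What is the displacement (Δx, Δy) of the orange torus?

(2.0, -0.5)

The orange torus started near (1.2, 3.7) and ended near (3.2, 3.2).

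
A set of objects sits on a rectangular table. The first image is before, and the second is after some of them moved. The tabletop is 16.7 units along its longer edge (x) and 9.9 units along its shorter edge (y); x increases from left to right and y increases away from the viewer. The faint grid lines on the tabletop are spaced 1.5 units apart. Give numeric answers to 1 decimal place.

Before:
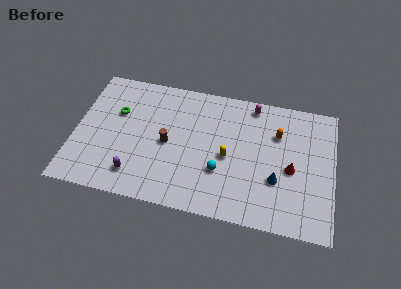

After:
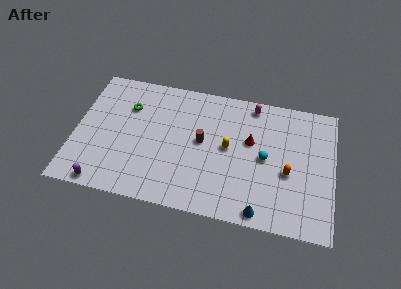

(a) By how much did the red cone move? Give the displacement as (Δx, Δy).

(-2.7, 1.6)

From the two frames, the red cone sits at roughly (14.0, 4.4) before and (11.3, 6.0) after.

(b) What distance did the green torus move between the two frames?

0.9

The green torus moved from about (2.6, 6.4) to (3.3, 7.0), a distance of √(0.7² + 0.6²) ≈ 0.9.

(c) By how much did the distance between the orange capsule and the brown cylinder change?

-1.6

Before: roughly 7.3 units apart; after: 5.7. That's 1.6 units closer together.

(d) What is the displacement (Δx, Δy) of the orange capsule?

(0.8, -2.8)

The orange capsule started near (13.0, 6.9) and ended near (13.8, 4.1).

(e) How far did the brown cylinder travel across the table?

2.3

The brown cylinder was near (6.0, 4.7) before and (8.2, 5.3) after, so it travelled √(2.2² + 0.6²) ≈ 2.3 units.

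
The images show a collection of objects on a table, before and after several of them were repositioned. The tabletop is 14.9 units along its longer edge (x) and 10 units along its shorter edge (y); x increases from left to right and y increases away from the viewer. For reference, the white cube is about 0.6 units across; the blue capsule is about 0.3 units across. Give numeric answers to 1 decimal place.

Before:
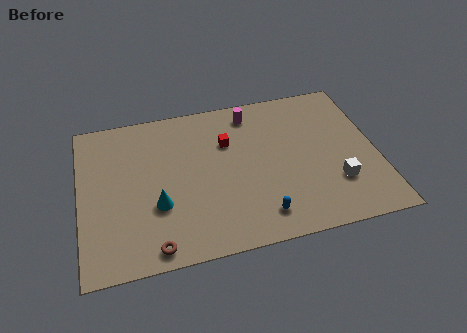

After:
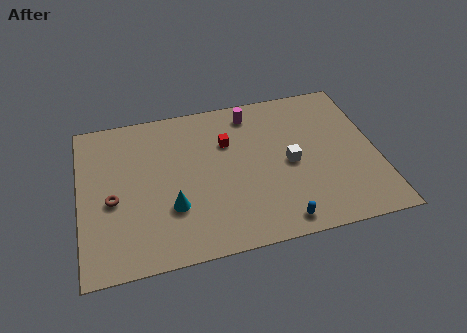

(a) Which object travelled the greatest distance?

the brown torus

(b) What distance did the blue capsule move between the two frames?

1.1

The blue capsule was near (8.8, 1.7) before and (9.7, 1.1) after, so it travelled √(0.9² + 0.6²) ≈ 1.1 units.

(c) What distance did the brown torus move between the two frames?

3.8

From (3.5, 1.0) to (1.6, 4.3), the brown torus covered √(1.9² + 3.3²) ≈ 3.8 units.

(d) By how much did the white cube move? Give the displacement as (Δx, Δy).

(-2.2, 1.8)

From the two frames, the white cube sits at roughly (12.7, 2.9) before and (10.5, 4.7) after.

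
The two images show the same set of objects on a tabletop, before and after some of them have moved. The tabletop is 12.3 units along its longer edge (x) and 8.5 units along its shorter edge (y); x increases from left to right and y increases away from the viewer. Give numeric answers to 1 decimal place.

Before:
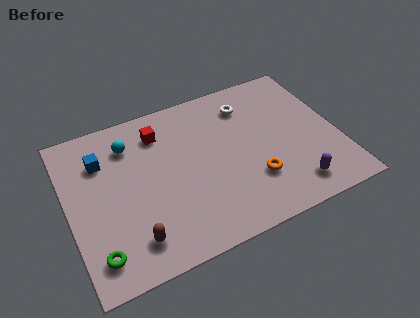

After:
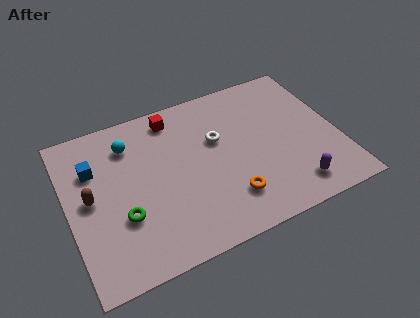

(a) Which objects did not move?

the cyan sphere and the purple capsule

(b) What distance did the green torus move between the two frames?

1.9

The green torus was near (1.0, 1.5) before and (2.3, 2.9) after, so it travelled √(1.3² + 1.4²) ≈ 1.9 units.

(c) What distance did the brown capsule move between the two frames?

3.2

The brown capsule moved from about (2.6, 1.6) to (1.0, 4.4), a distance of √(1.6² + 2.8²) ≈ 3.2.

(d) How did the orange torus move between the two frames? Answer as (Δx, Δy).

(-1.2, -0.5)

The orange torus started near (8.2, 2.5) and ended near (7.0, 2.0).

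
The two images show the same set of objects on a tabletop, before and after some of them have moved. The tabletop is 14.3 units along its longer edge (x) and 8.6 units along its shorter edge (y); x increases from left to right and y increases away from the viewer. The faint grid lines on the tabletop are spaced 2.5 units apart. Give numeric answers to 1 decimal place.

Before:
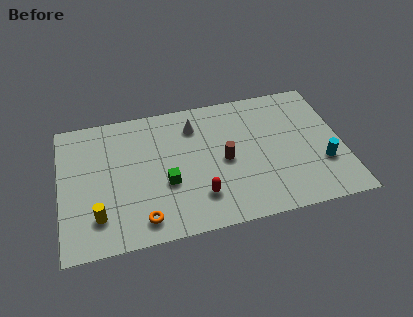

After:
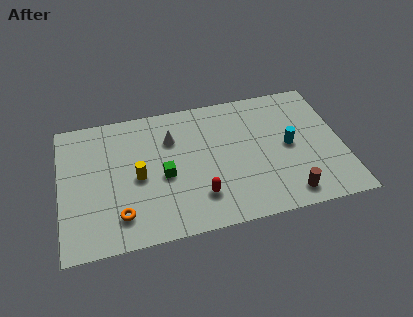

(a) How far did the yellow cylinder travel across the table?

2.9

From (1.8, 2.0) to (3.9, 4.0), the yellow cylinder covered √(2.1² + 2.0²) ≈ 2.9 units.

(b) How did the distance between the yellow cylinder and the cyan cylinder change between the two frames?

-3.7

The distance was about 11.4 in the first image and 7.7 in the second, so they moved 3.7 units closer together.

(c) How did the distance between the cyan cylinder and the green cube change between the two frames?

-1.5

They were about 7.9 units apart before and 6.4 after — 1.5 units closer together.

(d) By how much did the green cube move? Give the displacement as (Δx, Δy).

(-0.1, 0.5)

The green cube was at about (5.3, 3.3) and moved to about (5.2, 3.8).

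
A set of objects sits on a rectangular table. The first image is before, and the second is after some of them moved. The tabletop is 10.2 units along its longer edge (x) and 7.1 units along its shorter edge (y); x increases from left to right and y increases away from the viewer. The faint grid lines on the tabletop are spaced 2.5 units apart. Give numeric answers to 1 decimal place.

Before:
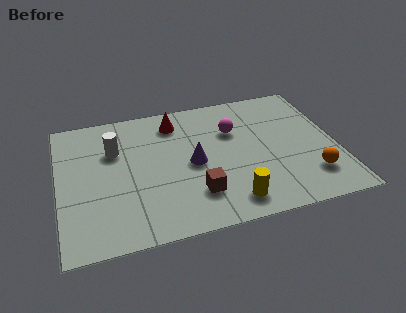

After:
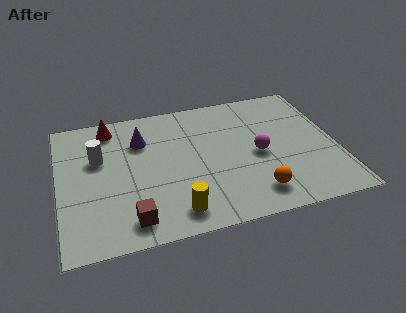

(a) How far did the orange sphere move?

2.1

The orange sphere was near (9.1, 1.7) before and (7.0, 1.3) after, so it travelled √(2.1² + 0.4²) ≈ 2.1 units.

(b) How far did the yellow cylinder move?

2.0

From (6.1, 1.1) to (4.1, 1.1), the yellow cylinder covered √(2.0² + 0.0²) ≈ 2.0 units.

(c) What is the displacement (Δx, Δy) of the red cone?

(-2.4, 0.3)

The red cone was at about (4.4, 5.8) and moved to about (2.0, 6.1).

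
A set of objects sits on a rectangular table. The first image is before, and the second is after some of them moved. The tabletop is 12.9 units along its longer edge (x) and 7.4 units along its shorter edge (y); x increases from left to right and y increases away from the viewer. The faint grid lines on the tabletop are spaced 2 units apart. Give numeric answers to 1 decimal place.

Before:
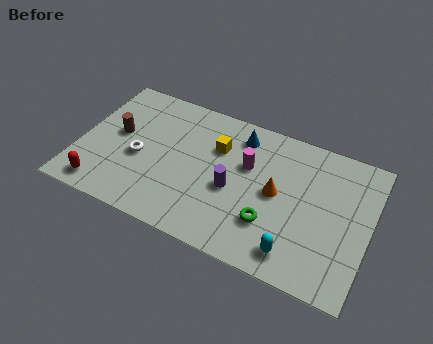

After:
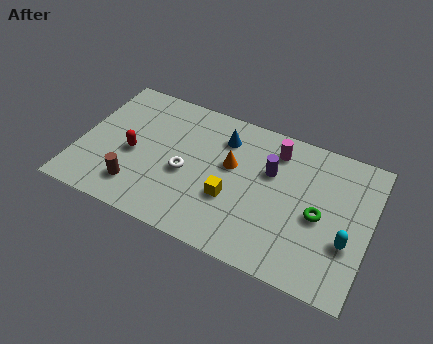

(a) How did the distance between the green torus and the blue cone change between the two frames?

+0.8

The distance was about 4.3 in the first image and 5.1 in the second, so they moved 0.8 units further apart.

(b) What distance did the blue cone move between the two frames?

0.8

The blue cone moved from about (6.9, 6.1) to (6.2, 5.7), a distance of √(0.7² + 0.4²) ≈ 0.8.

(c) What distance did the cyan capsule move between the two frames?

2.5

The cyan capsule was near (9.9, 1.2) before and (12.0, 2.6) after, so it travelled √(2.1² + 1.4²) ≈ 2.5 units.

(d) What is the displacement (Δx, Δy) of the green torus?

(2.0, 1.2)

From the two frames, the green torus sits at roughly (8.7, 2.2) before and (10.7, 3.4) after.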